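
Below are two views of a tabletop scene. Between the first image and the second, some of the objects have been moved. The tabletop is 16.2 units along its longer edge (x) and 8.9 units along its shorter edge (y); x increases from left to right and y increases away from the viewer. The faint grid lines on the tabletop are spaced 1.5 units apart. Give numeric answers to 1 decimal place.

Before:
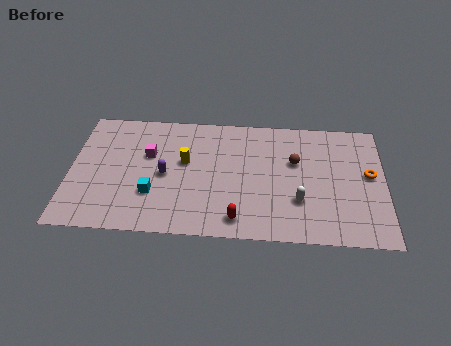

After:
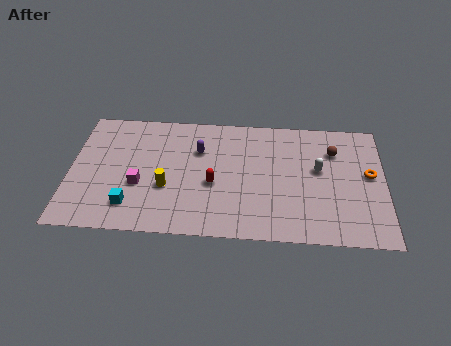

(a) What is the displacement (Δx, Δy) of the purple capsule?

(1.7, 1.9)

The purple capsule started near (4.9, 4.2) and ended near (6.6, 6.1).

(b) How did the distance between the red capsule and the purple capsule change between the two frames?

-2.3

They were about 4.8 units apart before and 2.5 after — 2.3 units closer together.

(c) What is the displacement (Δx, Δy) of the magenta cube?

(-0.4, -2.2)

The magenta cube started near (4.0, 5.6) and ended near (3.6, 3.4).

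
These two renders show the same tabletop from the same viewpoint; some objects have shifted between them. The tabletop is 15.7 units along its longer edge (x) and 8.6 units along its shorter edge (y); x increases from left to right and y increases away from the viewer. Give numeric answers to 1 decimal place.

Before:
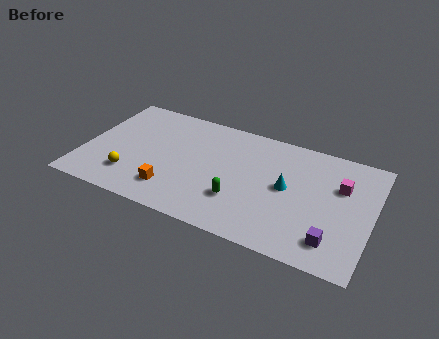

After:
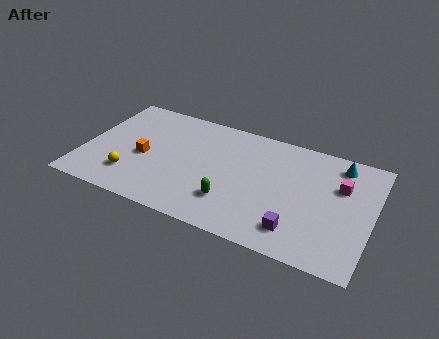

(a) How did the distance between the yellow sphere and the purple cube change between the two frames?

-1.9

The distance was about 11.0 in the first image and 9.1 in the second, so they moved 1.9 units closer together.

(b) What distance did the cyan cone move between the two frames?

3.8

From (11.1, 4.5) to (13.7, 7.3), the cyan cone covered √(2.6² + 2.8²) ≈ 3.8 units.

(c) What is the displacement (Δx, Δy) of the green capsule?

(-0.4, -0.3)

From the two frames, the green capsule sits at roughly (8.7, 2.6) before and (8.3, 2.3) after.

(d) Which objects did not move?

the yellow sphere and the magenta cube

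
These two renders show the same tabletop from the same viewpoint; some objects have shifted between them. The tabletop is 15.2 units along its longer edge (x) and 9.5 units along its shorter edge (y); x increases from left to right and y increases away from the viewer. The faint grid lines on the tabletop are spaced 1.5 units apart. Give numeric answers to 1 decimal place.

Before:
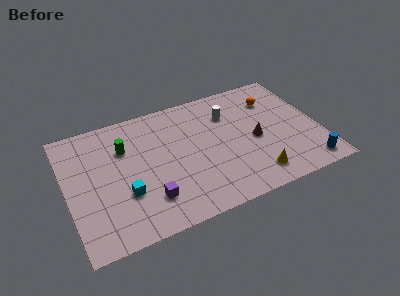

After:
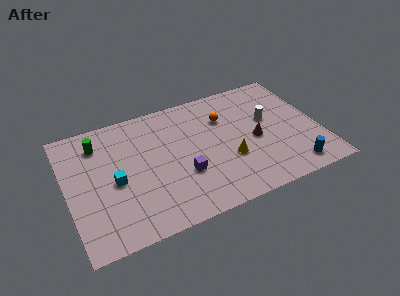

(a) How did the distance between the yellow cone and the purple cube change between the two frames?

-3.5

Before: roughly 6.3 units apart; after: 2.8. That's 3.5 units closer together.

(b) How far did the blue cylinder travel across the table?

0.9

The blue cylinder was near (14.1, 1.2) before and (13.2, 1.3) after, so it travelled √(0.9² + 0.1²) ≈ 0.9 units.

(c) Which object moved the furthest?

the orange sphere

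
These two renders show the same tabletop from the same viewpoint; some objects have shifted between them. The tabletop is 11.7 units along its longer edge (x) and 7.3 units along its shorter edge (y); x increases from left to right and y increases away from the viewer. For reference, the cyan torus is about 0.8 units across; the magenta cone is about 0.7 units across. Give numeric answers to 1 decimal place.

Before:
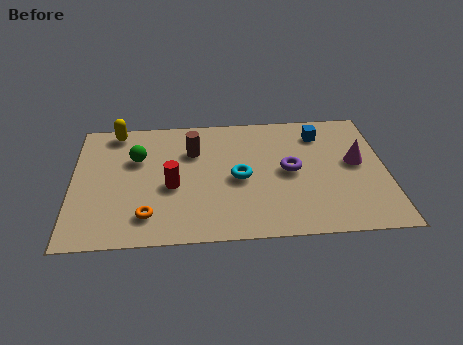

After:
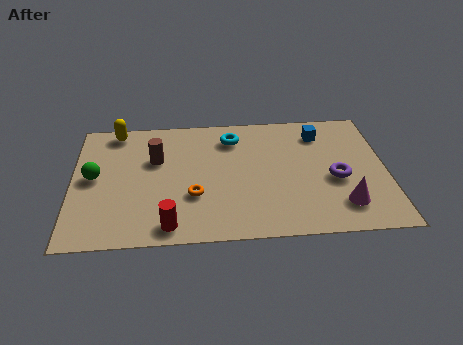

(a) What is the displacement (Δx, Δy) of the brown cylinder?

(-1.4, -0.4)

The brown cylinder started near (4.5, 5.1) and ended near (3.1, 4.7).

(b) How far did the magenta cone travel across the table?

2.5

From (10.6, 4.0) to (10.0, 1.6), the magenta cone covered √(0.6² + 2.4²) ≈ 2.5 units.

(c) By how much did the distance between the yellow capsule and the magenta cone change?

+0.4

Before: roughly 9.3 units apart; after: 9.7. That's 0.4 units further apart.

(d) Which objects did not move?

the blue cube and the yellow capsule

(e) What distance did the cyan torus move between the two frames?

2.4

The cyan torus moved from about (6.2, 3.4) to (6.0, 5.8), a distance of √(0.2² + 2.4²) ≈ 2.4.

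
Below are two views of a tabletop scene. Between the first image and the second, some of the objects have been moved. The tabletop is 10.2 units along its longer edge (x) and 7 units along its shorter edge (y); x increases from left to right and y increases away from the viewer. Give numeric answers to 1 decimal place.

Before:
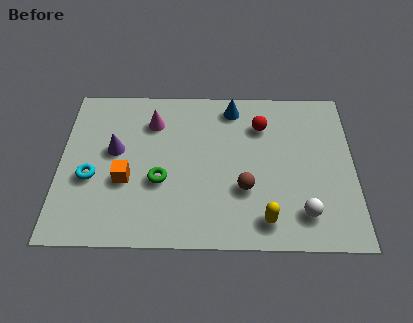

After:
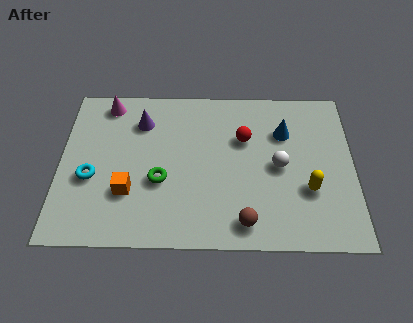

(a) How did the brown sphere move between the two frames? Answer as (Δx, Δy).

(0.0, -1.4)

The brown sphere started near (6.4, 2.4) and ended near (6.4, 1.0).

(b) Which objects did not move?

the green torus and the cyan torus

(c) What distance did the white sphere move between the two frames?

2.2

From (8.4, 1.4) to (7.6, 3.4), the white sphere covered √(0.8² + 2.0²) ≈ 2.2 units.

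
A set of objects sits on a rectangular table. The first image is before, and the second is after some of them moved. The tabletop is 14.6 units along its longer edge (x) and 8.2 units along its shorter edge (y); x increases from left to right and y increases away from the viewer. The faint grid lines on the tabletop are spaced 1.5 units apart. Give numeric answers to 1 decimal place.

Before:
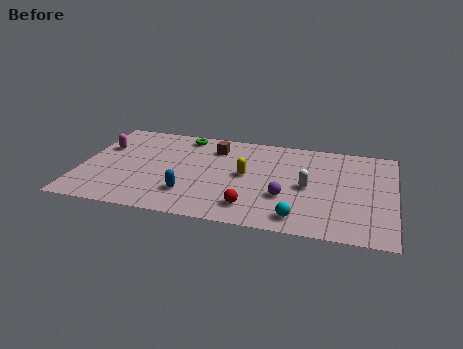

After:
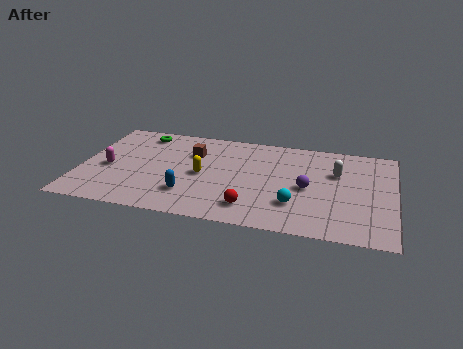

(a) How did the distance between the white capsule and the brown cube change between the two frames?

+1.7

Before: roughly 5.1 units apart; after: 6.8. That's 1.7 units further apart.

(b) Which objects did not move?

the blue capsule and the red sphere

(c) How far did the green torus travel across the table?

2.0

From (4.6, 7.2) to (2.6, 7.0), the green torus covered √(2.0² + 0.2²) ≈ 2.0 units.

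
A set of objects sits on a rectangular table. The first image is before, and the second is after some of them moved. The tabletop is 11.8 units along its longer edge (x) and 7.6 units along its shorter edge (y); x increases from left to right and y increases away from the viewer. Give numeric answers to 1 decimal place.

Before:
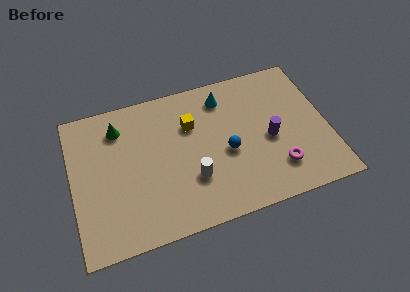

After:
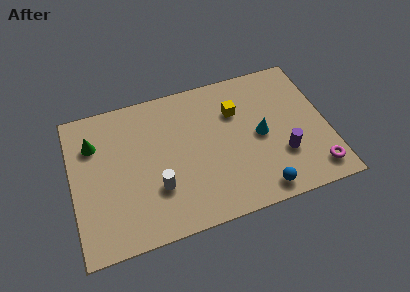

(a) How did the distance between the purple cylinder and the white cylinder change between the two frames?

+2.0

The distance was about 3.8 in the first image and 5.8 in the second, so they moved 2.0 units further apart.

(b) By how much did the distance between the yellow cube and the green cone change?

+3.2

The distance was about 3.4 in the first image and 6.6 in the second, so they moved 3.2 units further apart.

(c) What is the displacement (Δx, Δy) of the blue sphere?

(1.3, -2.4)

From the two frames, the blue sphere sits at roughly (7.1, 3.3) before and (8.4, 0.9) after.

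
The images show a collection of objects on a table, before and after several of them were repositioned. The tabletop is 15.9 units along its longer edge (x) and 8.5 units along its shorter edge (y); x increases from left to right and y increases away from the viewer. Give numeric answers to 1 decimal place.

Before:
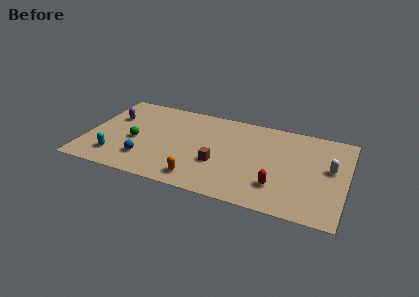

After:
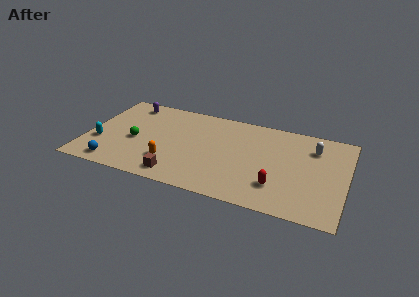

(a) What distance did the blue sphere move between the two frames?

2.1

From (3.8, 2.1) to (2.0, 1.1), the blue sphere covered √(1.8² + 1.0²) ≈ 2.1 units.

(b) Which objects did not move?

the green sphere and the red capsule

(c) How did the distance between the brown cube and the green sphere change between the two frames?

-1.4

The distance was about 5.2 in the first image and 3.8 in the second, so they moved 1.4 units closer together.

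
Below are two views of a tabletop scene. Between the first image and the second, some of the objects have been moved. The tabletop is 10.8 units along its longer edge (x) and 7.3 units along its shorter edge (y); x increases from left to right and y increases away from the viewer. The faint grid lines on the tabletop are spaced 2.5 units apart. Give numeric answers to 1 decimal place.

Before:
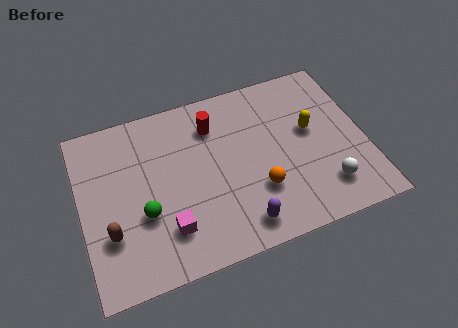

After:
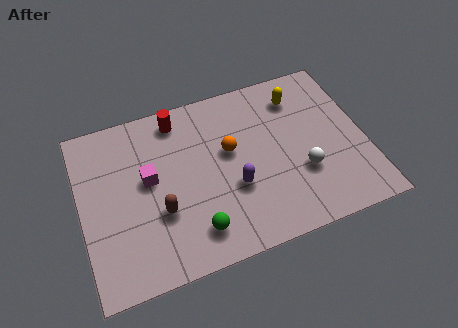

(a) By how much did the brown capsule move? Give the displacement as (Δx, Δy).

(1.9, 0.3)

The brown capsule was at about (1.0, 2.3) and moved to about (2.9, 2.6).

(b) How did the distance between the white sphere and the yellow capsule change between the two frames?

+0.7

The distance was about 2.6 in the first image and 3.3 in the second, so they moved 0.7 units further apart.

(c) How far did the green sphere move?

2.2

The green sphere moved from about (2.3, 2.7) to (4.1, 1.4), a distance of √(1.8² + 1.3²) ≈ 2.2.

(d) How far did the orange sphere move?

2.2

The orange sphere moved from about (6.6, 2.3) to (5.7, 4.3), a distance of √(0.9² + 2.0²) ≈ 2.2.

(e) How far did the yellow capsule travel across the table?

1.6

The yellow capsule was near (8.8, 4.2) before and (8.5, 5.8) after, so it travelled √(0.3² + 1.6²) ≈ 1.6 units.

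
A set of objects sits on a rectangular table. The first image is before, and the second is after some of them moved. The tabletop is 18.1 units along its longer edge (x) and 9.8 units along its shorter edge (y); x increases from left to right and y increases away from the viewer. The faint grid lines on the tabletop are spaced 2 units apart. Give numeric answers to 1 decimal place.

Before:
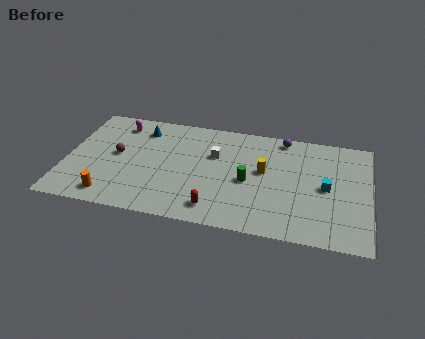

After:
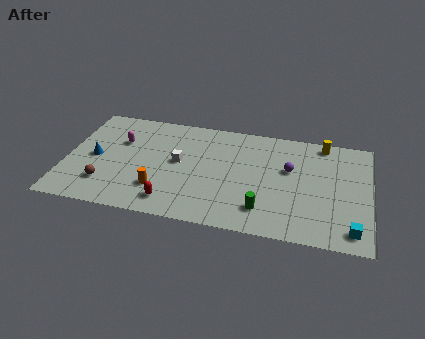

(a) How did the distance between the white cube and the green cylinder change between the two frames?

+3.2

Before: roughly 2.9 units apart; after: 6.1. That's 3.2 units further apart.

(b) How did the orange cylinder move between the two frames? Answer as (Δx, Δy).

(2.8, 1.2)

The orange cylinder started near (2.9, 1.4) and ended near (5.7, 2.6).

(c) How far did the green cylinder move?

2.5

The green cylinder moved from about (10.9, 4.4) to (11.9, 2.1), a distance of √(1.0² + 2.3²) ≈ 2.5.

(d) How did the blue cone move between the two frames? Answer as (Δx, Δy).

(-2.6, -3.2)

The blue cone was at about (4.3, 7.9) and moved to about (1.7, 4.7).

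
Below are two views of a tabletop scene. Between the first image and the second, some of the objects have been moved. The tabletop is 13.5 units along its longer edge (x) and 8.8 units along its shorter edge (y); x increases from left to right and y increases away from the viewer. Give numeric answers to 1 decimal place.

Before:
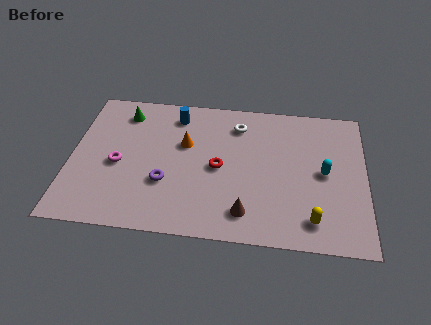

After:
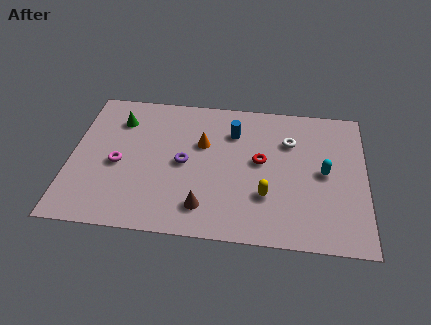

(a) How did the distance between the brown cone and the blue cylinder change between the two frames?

-1.7

The distance was about 6.6 in the first image and 4.9 in the second, so they moved 1.7 units closer together.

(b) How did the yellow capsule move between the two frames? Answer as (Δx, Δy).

(-2.1, 1.2)

The yellow capsule was at about (11.1, 1.5) and moved to about (9.0, 2.7).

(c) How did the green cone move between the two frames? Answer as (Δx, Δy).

(-0.2, -0.5)

The green cone was at about (2.3, 7.2) and moved to about (2.1, 6.7).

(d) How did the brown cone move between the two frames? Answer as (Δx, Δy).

(-1.9, 0.1)

The brown cone started near (8.1, 1.6) and ended near (6.2, 1.7).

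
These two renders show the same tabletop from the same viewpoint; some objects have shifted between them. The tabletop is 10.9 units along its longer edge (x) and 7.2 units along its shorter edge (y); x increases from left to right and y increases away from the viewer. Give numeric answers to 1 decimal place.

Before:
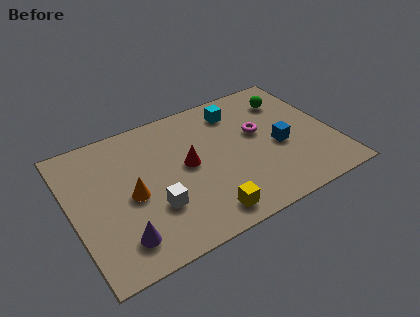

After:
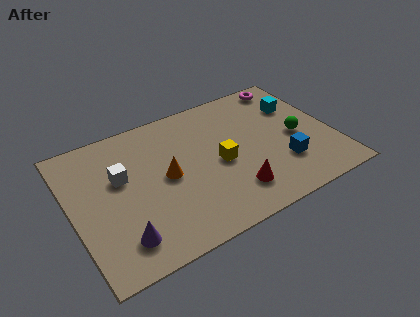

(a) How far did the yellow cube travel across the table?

2.5

From (5.1, 1.0) to (6.1, 3.3), the yellow cube covered √(1.0² + 2.3²) ≈ 2.5 units.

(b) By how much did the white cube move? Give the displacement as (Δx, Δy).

(-1.1, 2.1)

The white cube was at about (3.2, 2.3) and moved to about (2.1, 4.4).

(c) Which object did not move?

the purple cone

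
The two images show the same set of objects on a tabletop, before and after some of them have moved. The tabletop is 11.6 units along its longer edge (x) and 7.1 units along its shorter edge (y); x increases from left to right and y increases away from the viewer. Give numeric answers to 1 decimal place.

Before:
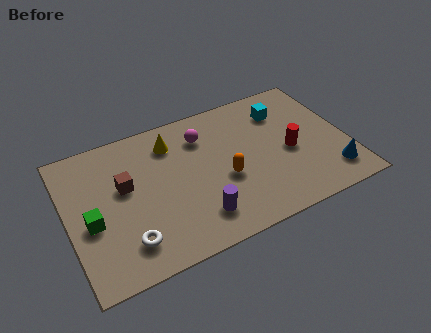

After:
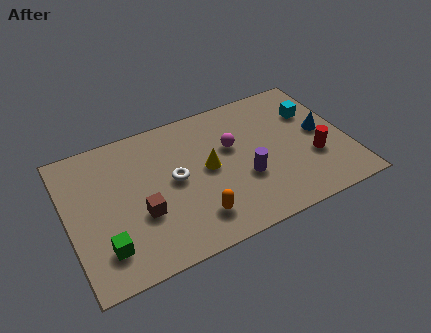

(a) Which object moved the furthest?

the white torus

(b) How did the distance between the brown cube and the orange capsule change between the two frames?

-1.8

The distance was about 4.2 in the first image and 2.4 in the second, so they moved 1.8 units closer together.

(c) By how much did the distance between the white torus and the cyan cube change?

-1.9

They were about 8.0 units apart before and 6.1 after — 1.9 units closer together.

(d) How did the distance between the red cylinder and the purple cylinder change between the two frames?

-1.5

The distance was about 4.4 in the first image and 2.9 in the second, so they moved 1.5 units closer together.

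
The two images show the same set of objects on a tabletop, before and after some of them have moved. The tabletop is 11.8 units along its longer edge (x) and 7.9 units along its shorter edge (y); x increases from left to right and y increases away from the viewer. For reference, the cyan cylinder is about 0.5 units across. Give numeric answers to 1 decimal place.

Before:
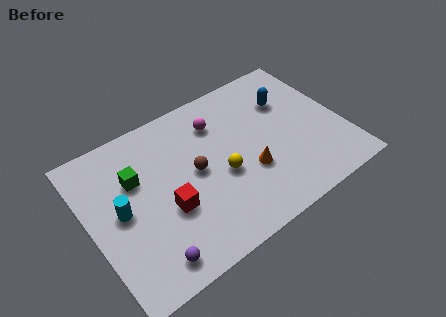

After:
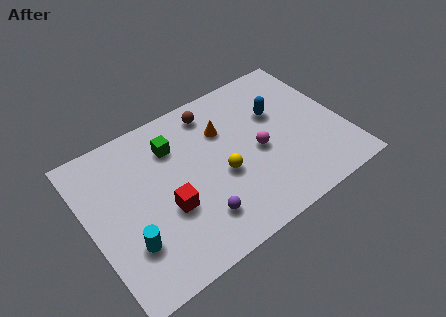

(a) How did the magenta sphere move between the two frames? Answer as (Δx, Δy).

(1.5, -2.4)

The magenta sphere was at about (6.3, 6.0) and moved to about (7.8, 3.6).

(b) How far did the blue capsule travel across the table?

0.7

From (9.6, 5.5) to (9.0, 5.1), the blue capsule covered √(0.6² + 0.4²) ≈ 0.7 units.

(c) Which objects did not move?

the red cube and the yellow sphere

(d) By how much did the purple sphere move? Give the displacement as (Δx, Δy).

(2.4, 0.7)

The purple sphere started near (2.2, 1.1) and ended near (4.6, 1.8).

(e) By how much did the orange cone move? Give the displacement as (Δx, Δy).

(-0.7, 2.7)

The orange cone was at about (7.2, 2.8) and moved to about (6.5, 5.5).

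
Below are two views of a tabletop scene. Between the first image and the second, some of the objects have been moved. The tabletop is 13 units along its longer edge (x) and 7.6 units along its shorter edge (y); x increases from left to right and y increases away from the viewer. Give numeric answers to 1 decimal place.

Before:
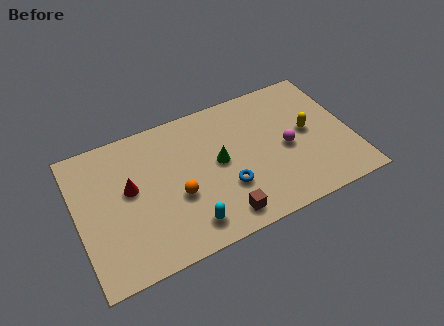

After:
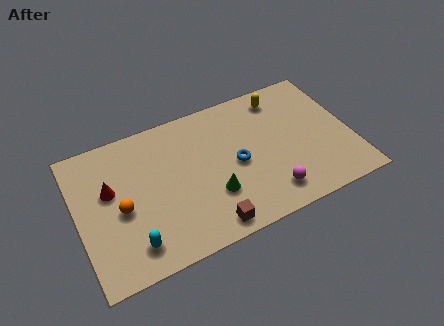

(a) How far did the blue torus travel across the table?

1.3

From (6.9, 2.5) to (7.5, 3.6), the blue torus covered √(0.6² + 1.1²) ≈ 1.3 units.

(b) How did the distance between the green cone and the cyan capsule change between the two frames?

+0.8

Before: roughly 3.2 units apart; after: 4.0. That's 0.8 units further apart.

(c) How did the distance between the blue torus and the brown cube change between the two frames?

+1.7

The distance was about 1.5 in the first image and 3.2 in the second, so they moved 1.7 units further apart.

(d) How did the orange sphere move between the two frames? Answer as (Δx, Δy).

(-2.6, 0.4)

From the two frames, the orange sphere sits at roughly (4.6, 3.0) before and (2.0, 3.4) after.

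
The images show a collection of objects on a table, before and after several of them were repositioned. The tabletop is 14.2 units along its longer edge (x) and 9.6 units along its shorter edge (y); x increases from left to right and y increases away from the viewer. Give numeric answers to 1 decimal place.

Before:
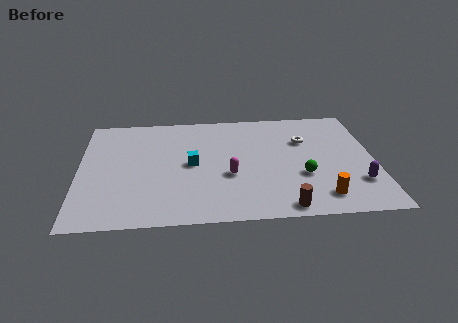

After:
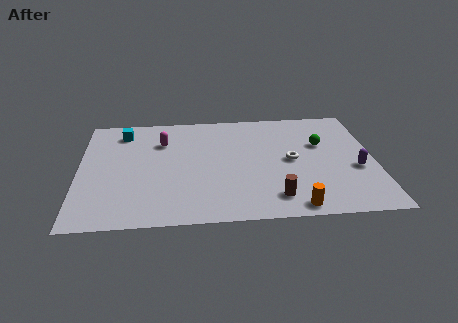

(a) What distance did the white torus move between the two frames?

1.8

From (10.9, 6.5) to (10.2, 4.8), the white torus covered √(0.7² + 1.7²) ≈ 1.8 units.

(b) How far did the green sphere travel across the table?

2.9

From (10.7, 3.4) to (11.7, 6.1), the green sphere covered √(1.0² + 2.7²) ≈ 2.9 units.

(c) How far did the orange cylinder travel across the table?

1.5

The orange cylinder was near (11.5, 1.6) before and (10.2, 0.9) after, so it travelled √(1.3² + 0.7²) ≈ 1.5 units.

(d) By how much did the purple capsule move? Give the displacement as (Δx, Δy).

(0.0, 1.2)

From the two frames, the purple capsule sits at roughly (13.3, 2.6) before and (13.3, 3.8) after.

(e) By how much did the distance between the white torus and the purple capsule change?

-1.3

Before: roughly 4.6 units apart; after: 3.3. That's 1.3 units closer together.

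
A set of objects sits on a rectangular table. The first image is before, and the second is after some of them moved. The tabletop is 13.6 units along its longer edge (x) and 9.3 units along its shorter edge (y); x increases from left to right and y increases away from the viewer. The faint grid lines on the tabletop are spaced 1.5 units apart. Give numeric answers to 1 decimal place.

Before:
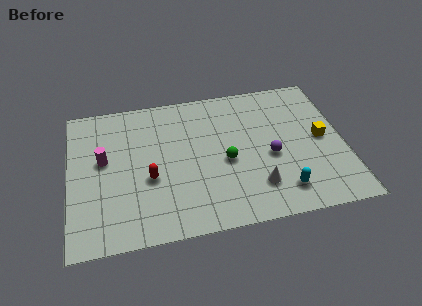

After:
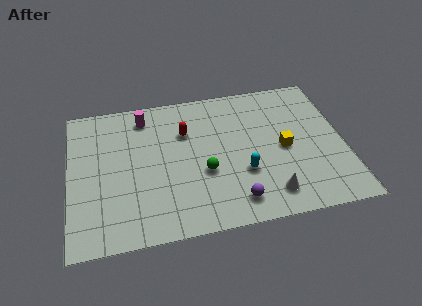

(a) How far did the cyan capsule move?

2.3

The cyan capsule moved from about (10.3, 1.7) to (8.5, 3.2), a distance of √(1.8² + 1.5²) ≈ 2.3.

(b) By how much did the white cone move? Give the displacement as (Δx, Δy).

(0.6, -0.6)

The white cone was at about (9.1, 2.2) and moved to about (9.7, 1.6).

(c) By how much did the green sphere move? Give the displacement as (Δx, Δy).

(-1.1, -0.5)

From the two frames, the green sphere sits at roughly (7.7, 4.1) before and (6.6, 3.6) after.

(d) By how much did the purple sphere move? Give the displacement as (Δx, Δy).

(-1.9, -2.5)

The purple sphere started near (9.9, 4.0) and ended near (8.0, 1.5).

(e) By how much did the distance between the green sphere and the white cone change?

+1.3

Before: roughly 2.4 units apart; after: 3.7. That's 1.3 units further apart.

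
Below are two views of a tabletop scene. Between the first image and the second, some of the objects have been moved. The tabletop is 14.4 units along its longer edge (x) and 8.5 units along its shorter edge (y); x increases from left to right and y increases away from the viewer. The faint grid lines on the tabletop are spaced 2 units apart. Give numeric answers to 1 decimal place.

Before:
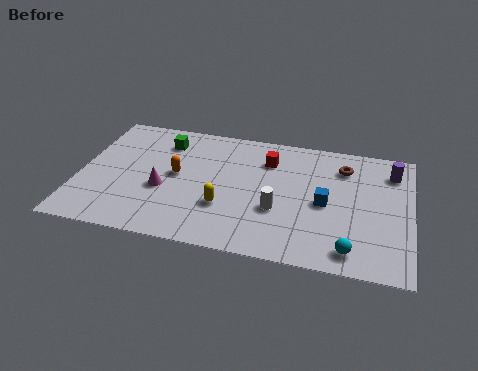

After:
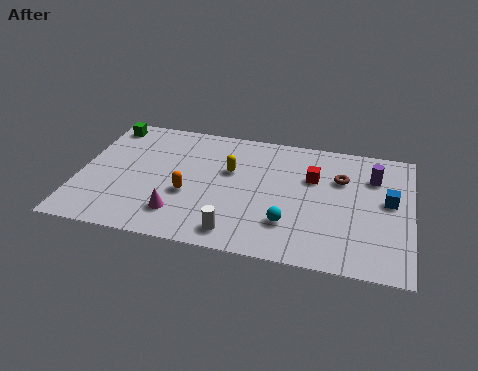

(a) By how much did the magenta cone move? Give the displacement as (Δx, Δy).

(0.8, -1.5)

The magenta cone was at about (3.7, 3.4) and moved to about (4.5, 1.9).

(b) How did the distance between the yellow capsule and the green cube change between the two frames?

+1.1

The distance was about 4.9 in the first image and 6.0 in the second, so they moved 1.1 units further apart.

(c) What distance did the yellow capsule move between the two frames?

2.5

The yellow capsule was near (6.4, 2.8) before and (6.5, 5.3) after, so it travelled √(0.1² + 2.5²) ≈ 2.5 units.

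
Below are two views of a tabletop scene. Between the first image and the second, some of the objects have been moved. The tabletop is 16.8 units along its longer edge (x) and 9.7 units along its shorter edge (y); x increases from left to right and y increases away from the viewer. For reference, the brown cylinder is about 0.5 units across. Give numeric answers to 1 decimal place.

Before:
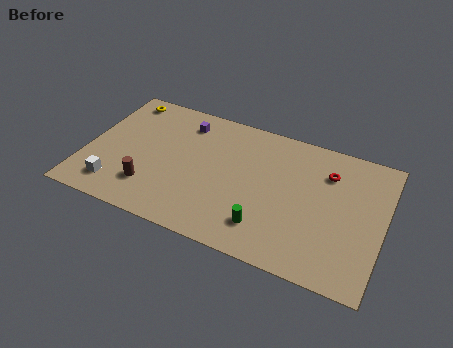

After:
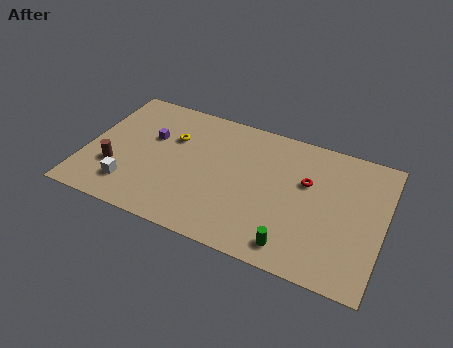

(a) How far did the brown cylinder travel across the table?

2.2

From (3.9, 2.4) to (1.8, 3.1), the brown cylinder covered √(2.1² + 0.7²) ≈ 2.2 units.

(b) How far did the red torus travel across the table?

1.6

The red torus moved from about (13.5, 7.2) to (12.4, 6.1), a distance of √(1.1² + 1.1²) ≈ 1.6.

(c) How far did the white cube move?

0.9

The white cube moved from about (2.0, 1.8) to (2.8, 2.1), a distance of √(0.8² + 0.3²) ≈ 0.9.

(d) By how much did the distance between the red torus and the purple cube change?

+0.6

The distance was about 8.3 in the first image and 8.9 in the second, so they moved 0.6 units further apart.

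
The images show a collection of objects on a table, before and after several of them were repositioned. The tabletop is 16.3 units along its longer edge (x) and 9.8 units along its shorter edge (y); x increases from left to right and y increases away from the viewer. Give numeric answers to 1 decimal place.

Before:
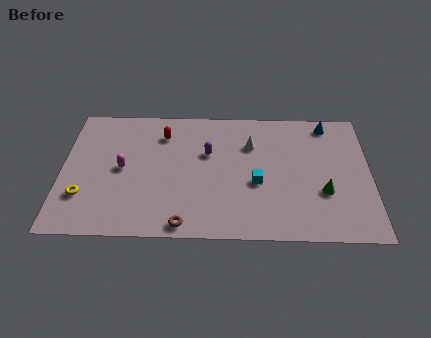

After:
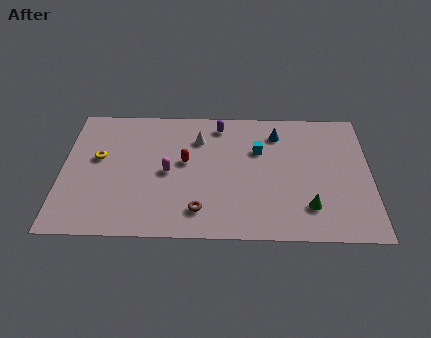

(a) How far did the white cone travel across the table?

2.8

From (10.0, 6.9) to (7.2, 7.3), the white cone covered √(2.8² + 0.4²) ≈ 2.8 units.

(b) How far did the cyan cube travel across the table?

2.5

From (10.3, 4.0) to (10.4, 6.5), the cyan cube covered √(0.1² + 2.5²) ≈ 2.5 units.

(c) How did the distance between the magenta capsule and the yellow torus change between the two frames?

+0.9

Before: roughly 2.9 units apart; after: 3.8. That's 0.9 units further apart.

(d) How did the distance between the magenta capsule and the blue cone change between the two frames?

-4.9

The distance was about 11.5 in the first image and 6.6 in the second, so they moved 4.9 units closer together.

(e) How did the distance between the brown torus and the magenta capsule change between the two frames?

-1.9

The distance was about 5.2 in the first image and 3.3 in the second, so they moved 1.9 units closer together.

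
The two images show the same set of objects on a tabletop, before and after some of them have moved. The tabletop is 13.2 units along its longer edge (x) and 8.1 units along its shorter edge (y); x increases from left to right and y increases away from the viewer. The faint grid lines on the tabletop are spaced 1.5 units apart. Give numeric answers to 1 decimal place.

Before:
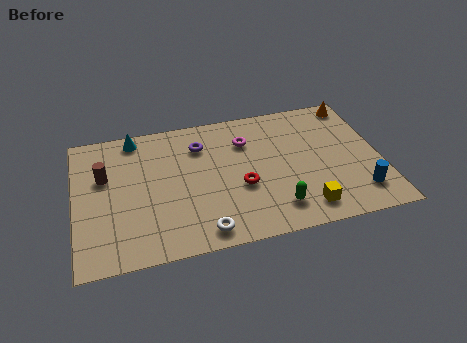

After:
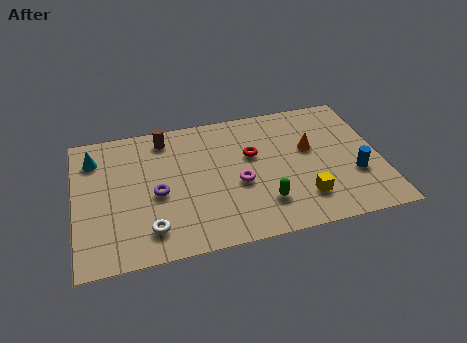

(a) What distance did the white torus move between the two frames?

2.3

From (5.3, 1.0) to (3.1, 1.6), the white torus covered √(2.2² + 0.6²) ≈ 2.3 units.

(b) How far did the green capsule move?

0.6

From (8.5, 1.6) to (8.0, 2.0), the green capsule covered √(0.5² + 0.4²) ≈ 0.6 units.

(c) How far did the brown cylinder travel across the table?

3.2

From (1.3, 5.1) to (4.0, 6.9), the brown cylinder covered √(2.7² + 1.8²) ≈ 3.2 units.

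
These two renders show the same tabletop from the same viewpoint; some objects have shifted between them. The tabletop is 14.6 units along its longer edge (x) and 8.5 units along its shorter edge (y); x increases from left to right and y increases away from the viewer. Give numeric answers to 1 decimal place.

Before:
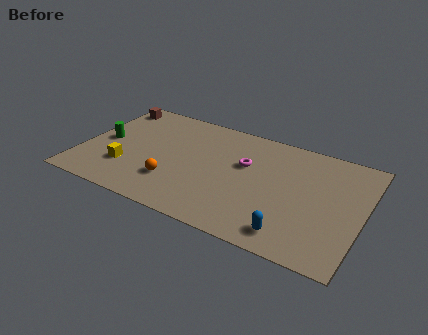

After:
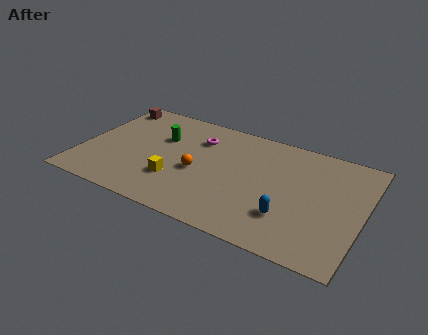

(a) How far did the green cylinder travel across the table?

3.1

The green cylinder was near (1.1, 4.2) before and (3.9, 5.6) after, so it travelled √(2.8² + 1.4²) ≈ 3.1 units.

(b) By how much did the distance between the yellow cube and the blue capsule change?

-3.0

Before: roughly 8.9 units apart; after: 5.9. That's 3.0 units closer together.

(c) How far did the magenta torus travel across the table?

2.8

The magenta torus was near (8.4, 5.3) before and (5.8, 6.3) after, so it travelled √(2.6² + 1.0²) ≈ 2.8 units.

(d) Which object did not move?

the brown cube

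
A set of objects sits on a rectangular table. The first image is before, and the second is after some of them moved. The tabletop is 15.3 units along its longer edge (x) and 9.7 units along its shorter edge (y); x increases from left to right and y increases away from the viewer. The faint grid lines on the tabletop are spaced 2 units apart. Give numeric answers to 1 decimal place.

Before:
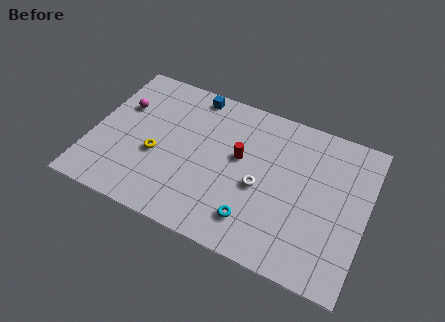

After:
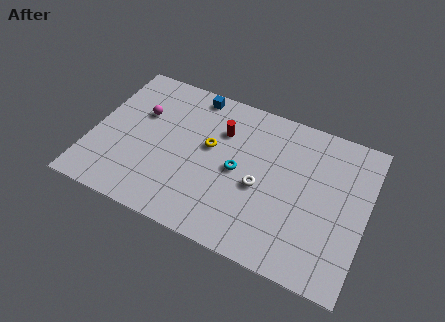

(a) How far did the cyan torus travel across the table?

3.0

The cyan torus was near (9.4, 2.0) before and (8.2, 4.7) after, so it travelled √(1.2² + 2.7²) ≈ 3.0 units.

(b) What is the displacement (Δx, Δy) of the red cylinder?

(-1.2, 1.3)

From the two frames, the red cylinder sits at roughly (8.2, 5.6) before and (7.0, 6.9) after.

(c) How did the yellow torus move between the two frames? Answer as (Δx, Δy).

(2.8, 1.7)

The yellow torus was at about (3.7, 3.9) and moved to about (6.5, 5.6).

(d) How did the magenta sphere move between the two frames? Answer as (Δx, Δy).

(1.1, -0.1)

The magenta sphere started near (1.4, 6.4) and ended near (2.5, 6.3).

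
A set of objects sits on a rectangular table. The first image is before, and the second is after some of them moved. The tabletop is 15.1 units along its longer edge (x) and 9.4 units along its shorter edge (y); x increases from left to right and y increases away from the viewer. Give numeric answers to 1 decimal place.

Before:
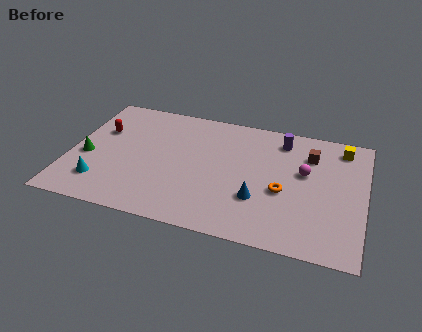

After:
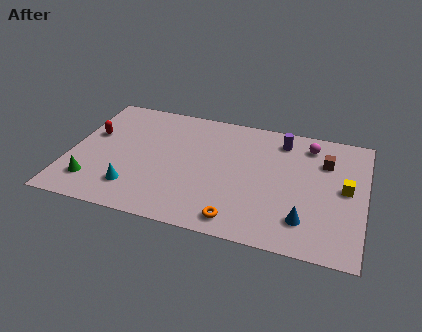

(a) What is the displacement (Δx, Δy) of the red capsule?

(-0.4, -0.4)

The red capsule started near (1.4, 6.1) and ended near (1.0, 5.7).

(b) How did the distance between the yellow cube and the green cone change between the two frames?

-0.5

Before: roughly 13.5 units apart; after: 13.0. That's 0.5 units closer together.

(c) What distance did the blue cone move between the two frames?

2.6

The blue cone moved from about (9.8, 3.0) to (12.2, 2.1), a distance of √(2.4² + 0.9²) ≈ 2.6.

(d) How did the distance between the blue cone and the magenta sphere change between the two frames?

+2.3

They were about 3.4 units apart before and 5.7 after — 2.3 units further apart.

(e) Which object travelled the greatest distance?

the orange torus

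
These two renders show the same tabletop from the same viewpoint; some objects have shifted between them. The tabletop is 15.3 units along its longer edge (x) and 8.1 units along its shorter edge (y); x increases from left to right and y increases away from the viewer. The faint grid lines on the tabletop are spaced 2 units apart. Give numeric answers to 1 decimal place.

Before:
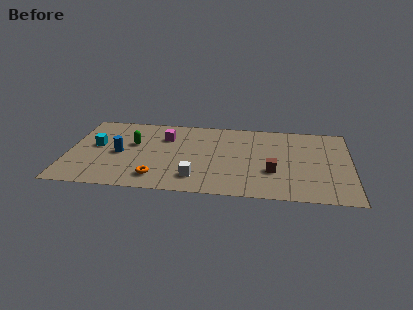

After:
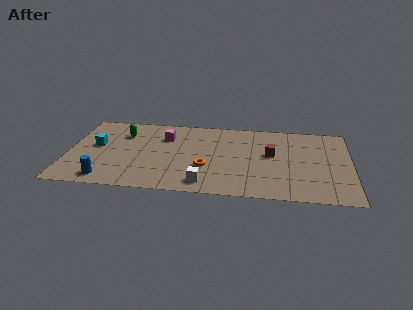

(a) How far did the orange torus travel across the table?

2.9

The orange torus was near (4.9, 1.5) before and (7.5, 2.8) after, so it travelled √(2.6² + 1.3²) ≈ 2.9 units.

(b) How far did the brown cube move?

1.8

The brown cube was near (11.1, 2.8) before and (11.0, 4.6) after, so it travelled √(0.1² + 1.8²) ≈ 1.8 units.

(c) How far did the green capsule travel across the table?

1.2

The green capsule moved from about (3.5, 4.9) to (2.9, 5.9), a distance of √(0.6² + 1.0²) ≈ 1.2.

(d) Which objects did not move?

the cyan cube and the magenta cube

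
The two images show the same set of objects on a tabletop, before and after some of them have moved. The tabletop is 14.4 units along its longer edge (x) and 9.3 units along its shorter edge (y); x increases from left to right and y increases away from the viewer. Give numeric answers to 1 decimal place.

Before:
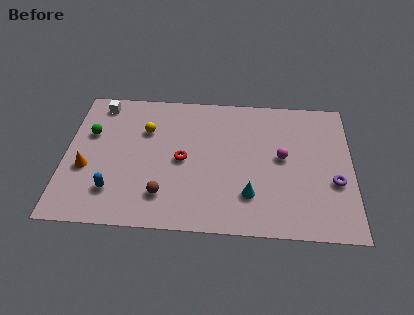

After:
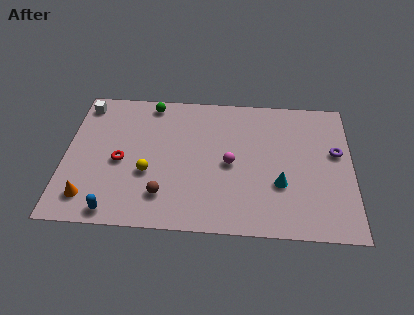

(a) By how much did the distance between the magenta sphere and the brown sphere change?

-2.6

Before: roughly 6.6 units apart; after: 4.0. That's 2.6 units closer together.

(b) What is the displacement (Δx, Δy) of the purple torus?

(0.1, 2.0)

The purple torus was at about (13.5, 3.5) and moved to about (13.6, 5.5).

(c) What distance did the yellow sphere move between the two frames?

2.9

The yellow sphere moved from about (4.0, 6.4) to (4.2, 3.5), a distance of √(0.2² + 2.9²) ≈ 2.9.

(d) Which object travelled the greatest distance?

the green sphere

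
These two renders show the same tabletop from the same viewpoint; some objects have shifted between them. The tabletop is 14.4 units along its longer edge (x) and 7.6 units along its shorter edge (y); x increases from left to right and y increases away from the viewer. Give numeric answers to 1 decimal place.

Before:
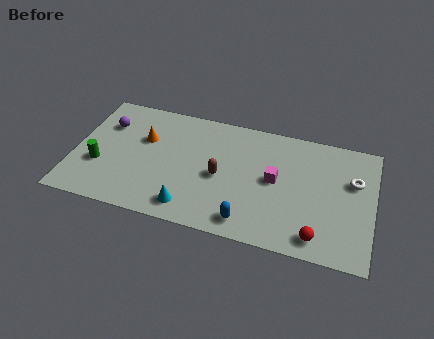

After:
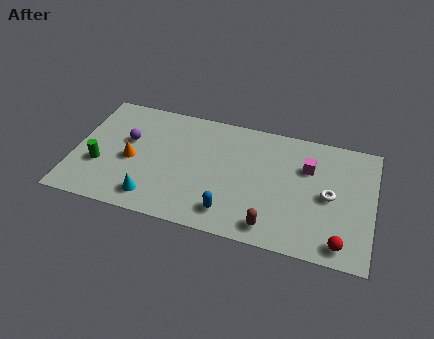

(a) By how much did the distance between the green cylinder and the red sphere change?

+1.1

The distance was about 10.7 in the first image and 11.8 in the second, so they moved 1.1 units further apart.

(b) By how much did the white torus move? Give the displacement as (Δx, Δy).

(-1.1, -1.2)

The white torus started near (13.4, 4.9) and ended near (12.3, 3.7).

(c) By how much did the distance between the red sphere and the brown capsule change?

-2.1

They were about 5.4 units apart before and 3.3 after — 2.1 units closer together.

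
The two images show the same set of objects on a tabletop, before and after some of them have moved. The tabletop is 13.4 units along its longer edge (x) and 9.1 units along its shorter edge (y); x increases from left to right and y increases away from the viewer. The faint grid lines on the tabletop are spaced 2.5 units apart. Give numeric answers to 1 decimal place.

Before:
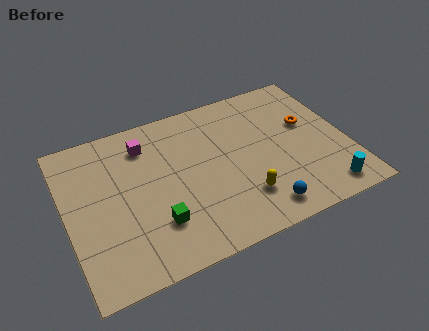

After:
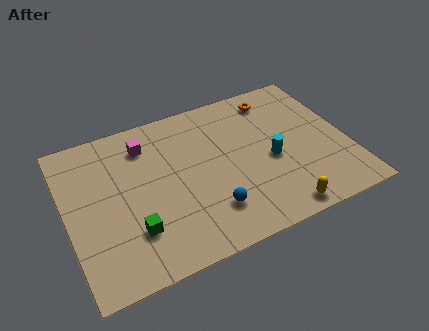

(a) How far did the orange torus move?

2.6

The orange torus moved from about (11.7, 5.5) to (10.4, 7.7), a distance of √(1.3² + 2.2²) ≈ 2.6.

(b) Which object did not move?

the magenta cube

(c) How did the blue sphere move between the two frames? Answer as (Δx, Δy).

(-2.3, 0.9)

From the two frames, the blue sphere sits at roughly (8.8, 1.3) before and (6.5, 2.2) after.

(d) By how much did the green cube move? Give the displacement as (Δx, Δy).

(-1.1, 0.0)

The green cube was at about (4.0, 2.5) and moved to about (2.9, 2.5).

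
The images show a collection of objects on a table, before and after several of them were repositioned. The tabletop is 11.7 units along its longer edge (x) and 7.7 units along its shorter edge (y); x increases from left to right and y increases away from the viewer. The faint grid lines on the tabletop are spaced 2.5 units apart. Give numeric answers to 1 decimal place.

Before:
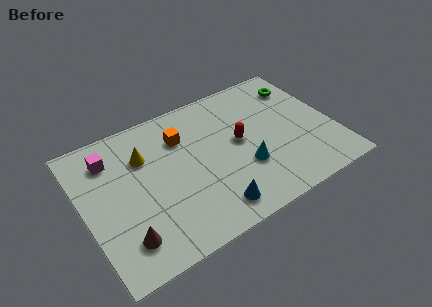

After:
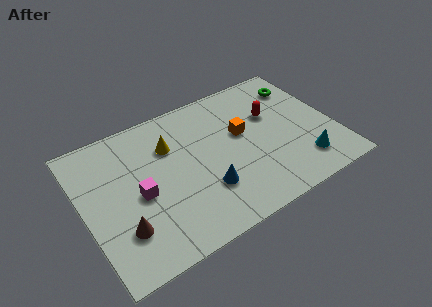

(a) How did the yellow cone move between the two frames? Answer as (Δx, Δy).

(1.2, 0.0)

From the two frames, the yellow cone sits at roughly (3.0, 5.4) before and (4.2, 5.4) after.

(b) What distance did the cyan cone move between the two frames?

2.8

The cyan cone moved from about (7.3, 2.6) to (9.9, 1.6), a distance of √(2.6² + 1.0²) ≈ 2.8.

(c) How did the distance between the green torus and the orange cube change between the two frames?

-2.4

They were about 5.8 units apart before and 3.4 after — 2.4 units closer together.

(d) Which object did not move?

the green torus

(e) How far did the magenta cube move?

2.7

The magenta cube was near (1.5, 6.0) before and (2.5, 3.5) after, so it travelled √(1.0² + 2.5²) ≈ 2.7 units.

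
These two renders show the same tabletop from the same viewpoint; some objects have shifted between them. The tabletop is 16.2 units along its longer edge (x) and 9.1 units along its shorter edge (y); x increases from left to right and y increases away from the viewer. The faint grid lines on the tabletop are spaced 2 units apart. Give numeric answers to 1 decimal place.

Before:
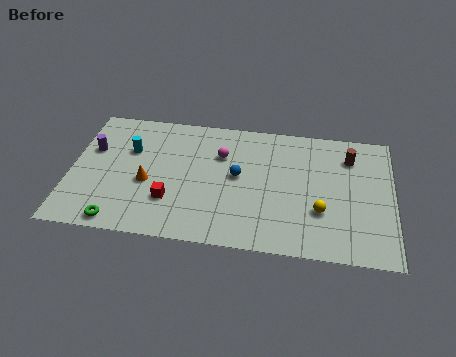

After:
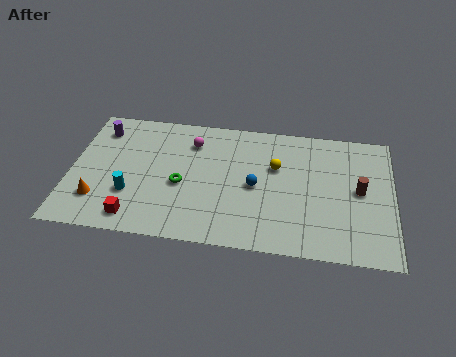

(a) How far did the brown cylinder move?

2.4

From (14.0, 7.0) to (14.5, 4.7), the brown cylinder covered √(0.5² + 2.3²) ≈ 2.4 units.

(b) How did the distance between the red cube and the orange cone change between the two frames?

+0.5

They were about 1.6 units apart before and 2.1 after — 0.5 units further apart.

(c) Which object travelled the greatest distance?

the green torus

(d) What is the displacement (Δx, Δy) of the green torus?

(3.0, 3.0)

The green torus was at about (2.6, 0.9) and moved to about (5.6, 3.9).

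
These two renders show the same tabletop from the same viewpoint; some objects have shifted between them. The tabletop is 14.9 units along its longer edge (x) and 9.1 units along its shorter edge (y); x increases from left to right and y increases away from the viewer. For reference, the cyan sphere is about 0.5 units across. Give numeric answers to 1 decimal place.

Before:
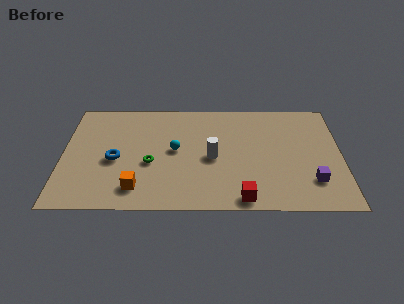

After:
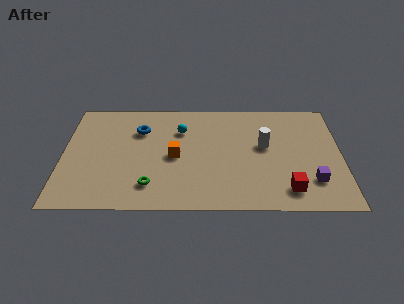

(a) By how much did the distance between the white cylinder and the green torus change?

+3.6

The distance was about 3.3 in the first image and 6.9 in the second, so they moved 3.6 units further apart.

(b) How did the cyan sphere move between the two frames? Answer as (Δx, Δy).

(0.3, 1.7)

The cyan sphere was at about (6.0, 4.8) and moved to about (6.3, 6.5).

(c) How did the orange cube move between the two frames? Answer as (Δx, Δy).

(2.0, 2.6)

The orange cube started near (4.0, 1.7) and ended near (6.0, 4.3).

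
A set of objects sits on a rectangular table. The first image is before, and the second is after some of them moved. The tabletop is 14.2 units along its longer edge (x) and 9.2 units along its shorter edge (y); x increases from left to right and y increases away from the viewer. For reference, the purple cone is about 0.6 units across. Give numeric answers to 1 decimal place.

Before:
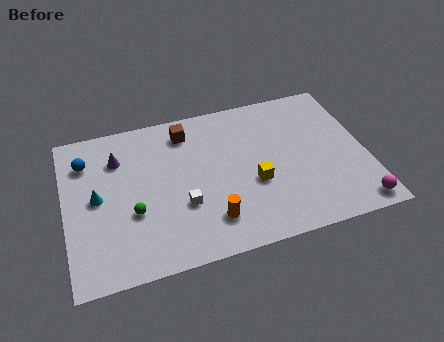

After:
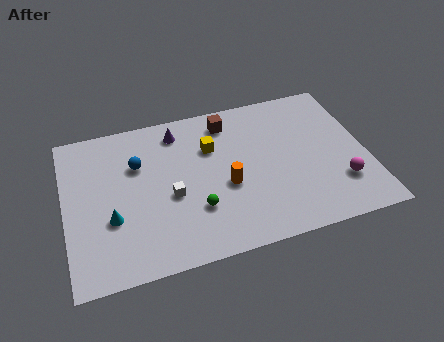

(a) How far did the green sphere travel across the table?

3.0

The green sphere moved from about (3.1, 3.4) to (6.0, 2.8), a distance of √(2.9² + 0.6²) ≈ 3.0.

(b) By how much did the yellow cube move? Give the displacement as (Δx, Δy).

(-1.8, 2.7)

The yellow cube was at about (8.8, 3.6) and moved to about (7.0, 6.3).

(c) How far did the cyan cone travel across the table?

1.5

The cyan cone moved from about (1.5, 4.7) to (2.1, 3.3), a distance of √(0.6² + 1.4²) ≈ 1.5.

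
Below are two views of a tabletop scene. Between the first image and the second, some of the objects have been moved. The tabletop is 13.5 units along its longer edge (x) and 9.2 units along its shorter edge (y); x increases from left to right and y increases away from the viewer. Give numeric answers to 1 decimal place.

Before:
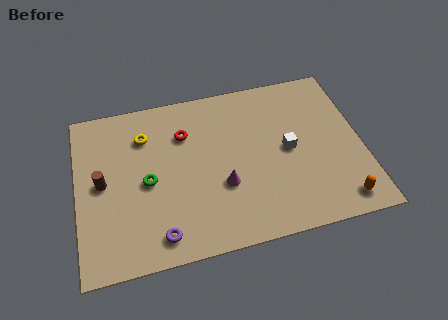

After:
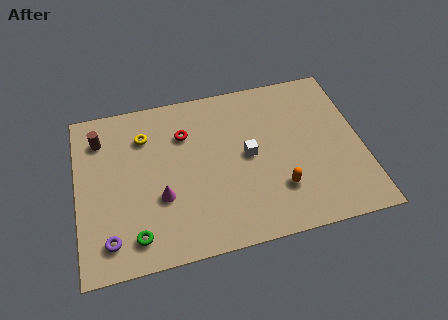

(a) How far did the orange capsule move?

3.1

The orange capsule moved from about (12.2, 1.2) to (9.4, 2.5), a distance of √(2.8² + 1.3²) ≈ 3.1.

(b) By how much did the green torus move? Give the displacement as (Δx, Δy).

(-0.7, -2.8)

The green torus was at about (3.3, 4.3) and moved to about (2.6, 1.5).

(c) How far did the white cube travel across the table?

1.9

The white cube moved from about (10.0, 4.6) to (8.1, 4.7), a distance of √(1.9² + 0.1²) ≈ 1.9.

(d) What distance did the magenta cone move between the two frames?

2.9

The magenta cone was near (6.8, 3.3) before and (3.9, 3.3) after, so it travelled √(2.9² + 0.0²) ≈ 2.9 units.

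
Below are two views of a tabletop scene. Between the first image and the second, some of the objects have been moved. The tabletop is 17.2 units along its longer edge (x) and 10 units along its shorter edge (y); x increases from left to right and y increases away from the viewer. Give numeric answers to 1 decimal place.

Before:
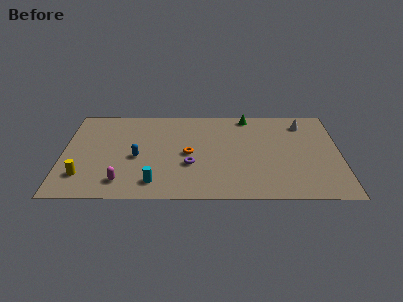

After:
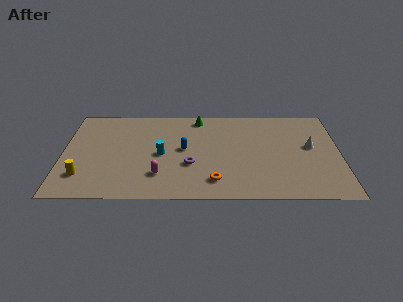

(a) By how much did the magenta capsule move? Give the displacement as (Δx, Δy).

(2.3, 0.7)

The magenta capsule started near (3.7, 1.8) and ended near (6.0, 2.5).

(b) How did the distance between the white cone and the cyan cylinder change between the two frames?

-2.0

Before: roughly 11.3 units apart; after: 9.3. That's 2.0 units closer together.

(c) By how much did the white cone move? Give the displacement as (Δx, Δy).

(0.4, -2.6)

The white cone was at about (15.0, 8.2) and moved to about (15.4, 5.6).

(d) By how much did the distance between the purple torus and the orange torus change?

+1.1

The distance was about 1.2 in the first image and 2.3 in the second, so they moved 1.1 units further apart.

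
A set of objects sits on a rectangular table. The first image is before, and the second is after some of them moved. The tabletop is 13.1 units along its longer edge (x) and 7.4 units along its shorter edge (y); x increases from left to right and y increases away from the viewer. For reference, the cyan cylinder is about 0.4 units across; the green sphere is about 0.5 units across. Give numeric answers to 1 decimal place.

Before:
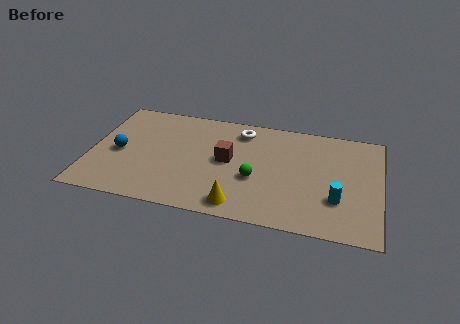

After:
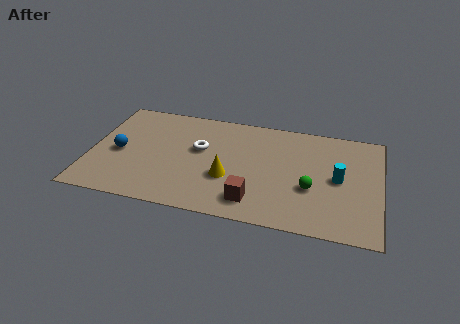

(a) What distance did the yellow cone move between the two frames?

1.8

The yellow cone moved from about (6.9, 1.0) to (6.3, 2.7), a distance of √(0.6² + 1.7²) ≈ 1.8.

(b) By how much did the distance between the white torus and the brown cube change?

+1.7

They were about 2.3 units apart before and 4.0 after — 1.7 units further apart.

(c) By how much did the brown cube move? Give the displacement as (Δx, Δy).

(1.3, -2.5)

The brown cube started near (6.2, 3.9) and ended near (7.5, 1.4).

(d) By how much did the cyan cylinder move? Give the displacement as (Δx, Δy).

(0.0, 1.4)

The cyan cylinder was at about (11.2, 2.3) and moved to about (11.2, 3.7).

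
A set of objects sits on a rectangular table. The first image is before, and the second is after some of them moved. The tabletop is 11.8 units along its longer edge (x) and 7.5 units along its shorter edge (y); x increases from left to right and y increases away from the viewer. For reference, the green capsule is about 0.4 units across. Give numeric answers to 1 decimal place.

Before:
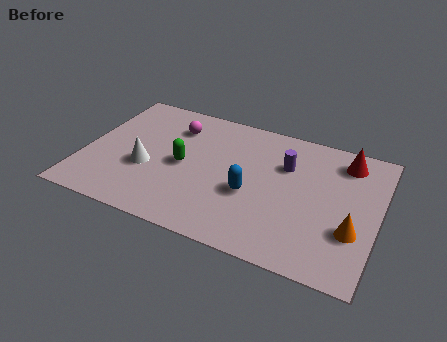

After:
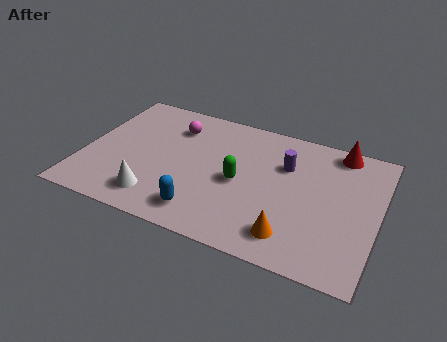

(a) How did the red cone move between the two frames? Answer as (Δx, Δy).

(-0.3, 0.5)

The red cone was at about (10.3, 6.2) and moved to about (10.0, 6.7).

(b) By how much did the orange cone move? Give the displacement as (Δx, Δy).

(-2.3, -1.1)

From the two frames, the orange cone sits at roughly (10.9, 2.5) before and (8.6, 1.4) after.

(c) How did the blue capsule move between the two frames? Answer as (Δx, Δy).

(-1.7, -1.7)

The blue capsule was at about (6.8, 3.0) and moved to about (5.1, 1.3).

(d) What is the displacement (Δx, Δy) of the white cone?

(0.6, -1.5)

The white cone was at about (2.6, 2.9) and moved to about (3.2, 1.4).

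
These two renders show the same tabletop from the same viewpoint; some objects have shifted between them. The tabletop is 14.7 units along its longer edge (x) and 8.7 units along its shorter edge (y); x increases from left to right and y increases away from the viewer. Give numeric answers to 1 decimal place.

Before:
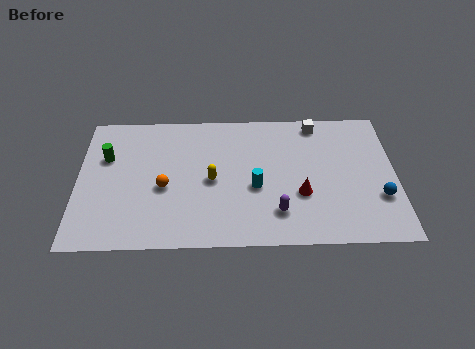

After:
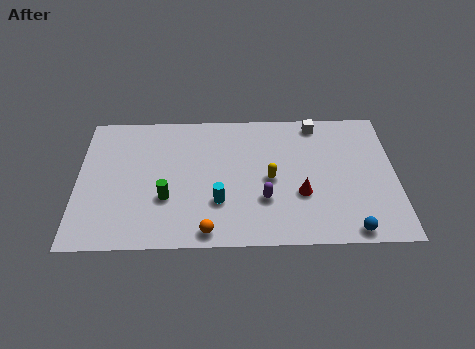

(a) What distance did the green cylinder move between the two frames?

3.9

From (1.3, 5.7) to (4.1, 3.0), the green cylinder covered √(2.8² + 2.7²) ≈ 3.9 units.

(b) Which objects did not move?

the white cube and the red cone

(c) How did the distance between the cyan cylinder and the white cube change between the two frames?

+1.8

Before: roughly 5.0 units apart; after: 6.8. That's 1.8 units further apart.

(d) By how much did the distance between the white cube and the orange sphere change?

+0.4

They were about 8.1 units apart before and 8.5 after — 0.4 units further apart.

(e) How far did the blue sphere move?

2.4

From (13.9, 2.8) to (12.5, 0.8), the blue sphere covered √(1.4² + 2.0²) ≈ 2.4 units.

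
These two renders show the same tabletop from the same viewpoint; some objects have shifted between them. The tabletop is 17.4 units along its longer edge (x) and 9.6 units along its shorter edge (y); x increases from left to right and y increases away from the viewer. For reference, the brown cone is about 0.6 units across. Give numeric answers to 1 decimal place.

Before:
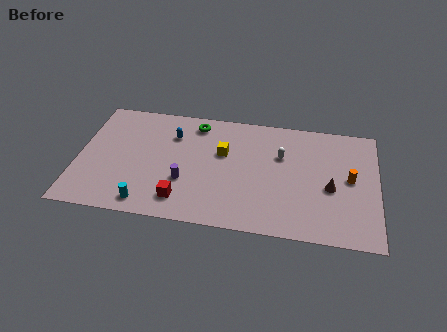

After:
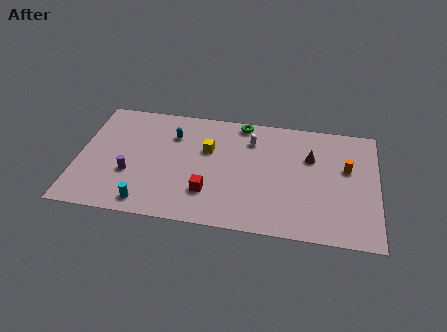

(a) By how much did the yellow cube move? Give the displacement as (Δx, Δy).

(-0.9, 0.1)

From the two frames, the yellow cube sits at roughly (8.4, 6.0) before and (7.5, 6.1) after.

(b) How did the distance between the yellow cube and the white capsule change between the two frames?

-0.6

The distance was about 3.4 in the first image and 2.8 in the second, so they moved 0.6 units closer together.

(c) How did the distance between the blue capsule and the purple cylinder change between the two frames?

+0.5

Before: roughly 3.8 units apart; after: 4.3. That's 0.5 units further apart.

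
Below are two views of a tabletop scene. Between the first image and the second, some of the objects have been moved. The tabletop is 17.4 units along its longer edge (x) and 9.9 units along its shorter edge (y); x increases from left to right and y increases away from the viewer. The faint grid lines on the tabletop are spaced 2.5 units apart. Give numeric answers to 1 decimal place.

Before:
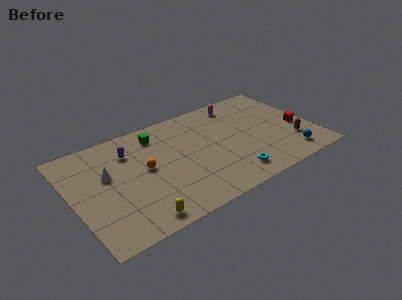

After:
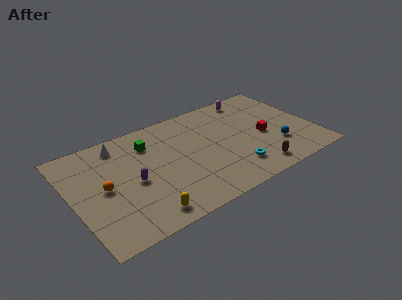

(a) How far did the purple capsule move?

2.9

From (4.4, 7.4) to (4.2, 4.5), the purple capsule covered √(0.2² + 2.9²) ≈ 2.9 units.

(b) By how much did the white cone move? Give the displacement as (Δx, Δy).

(1.2, 2.4)

The white cone was at about (2.6, 6.0) and moved to about (3.8, 8.4).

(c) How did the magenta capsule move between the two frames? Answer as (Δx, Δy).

(1.0, 0.2)

From the two frames, the magenta capsule sits at roughly (12.7, 8.5) before and (13.7, 8.7) after.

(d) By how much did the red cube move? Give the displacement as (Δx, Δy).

(-2.6, 0.3)

From the two frames, the red cube sits at roughly (16.4, 4.1) before and (13.8, 4.4) after.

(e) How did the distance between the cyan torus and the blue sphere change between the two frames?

-0.9

The distance was about 4.3 in the first image and 3.4 in the second, so they moved 0.9 units closer together.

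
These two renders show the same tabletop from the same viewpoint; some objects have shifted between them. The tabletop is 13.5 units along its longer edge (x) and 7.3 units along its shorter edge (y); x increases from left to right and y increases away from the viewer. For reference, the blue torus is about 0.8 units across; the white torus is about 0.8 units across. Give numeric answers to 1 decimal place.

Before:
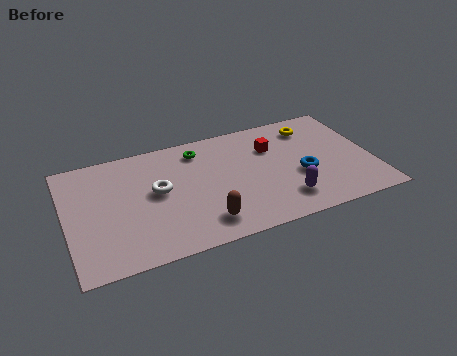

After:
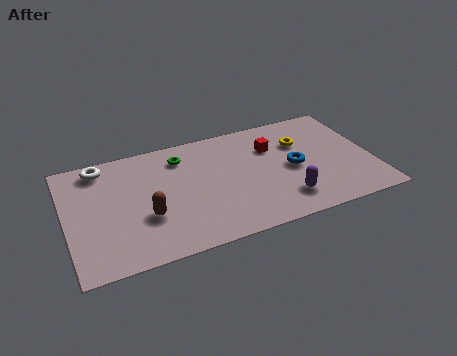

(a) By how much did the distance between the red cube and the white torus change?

+2.3

Before: roughly 5.3 units apart; after: 7.6. That's 2.3 units further apart.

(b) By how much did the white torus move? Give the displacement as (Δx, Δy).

(-2.3, 2.3)

The white torus was at about (4.0, 4.0) and moved to about (1.7, 6.3).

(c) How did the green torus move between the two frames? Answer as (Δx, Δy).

(-0.8, -0.2)

From the two frames, the green torus sits at roughly (6.0, 6.0) before and (5.2, 5.8) after.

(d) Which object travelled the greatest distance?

the white torus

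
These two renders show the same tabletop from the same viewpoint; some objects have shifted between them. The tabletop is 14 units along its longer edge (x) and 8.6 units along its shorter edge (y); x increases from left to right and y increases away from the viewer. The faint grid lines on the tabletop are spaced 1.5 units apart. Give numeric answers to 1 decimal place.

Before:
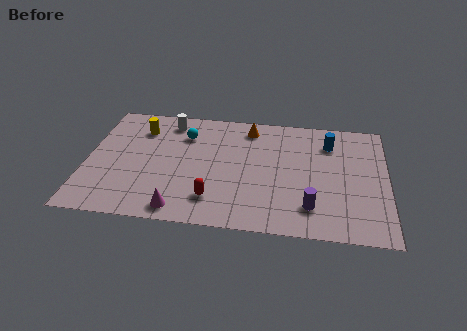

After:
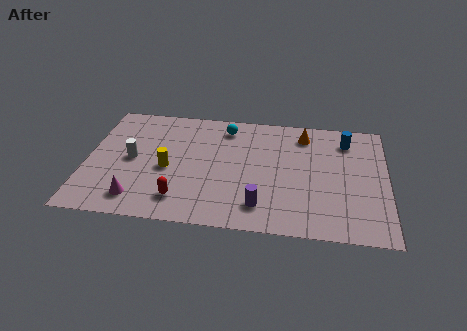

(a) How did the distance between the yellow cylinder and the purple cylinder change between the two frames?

-4.5

The distance was about 9.4 in the first image and 4.9 in the second, so they moved 4.5 units closer together.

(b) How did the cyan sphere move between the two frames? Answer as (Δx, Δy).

(1.9, 0.8)

From the two frames, the cyan sphere sits at roughly (4.5, 6.4) before and (6.4, 7.2) after.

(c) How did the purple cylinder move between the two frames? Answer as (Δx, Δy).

(-2.3, -0.2)

The purple cylinder was at about (10.5, 1.9) and moved to about (8.2, 1.7).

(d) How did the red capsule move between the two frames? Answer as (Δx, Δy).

(-1.5, -0.2)

From the two frames, the red capsule sits at roughly (6.0, 1.9) before and (4.5, 1.7) after.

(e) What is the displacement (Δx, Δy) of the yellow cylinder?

(1.4, -2.8)

The yellow cylinder started near (2.4, 6.6) and ended near (3.8, 3.8).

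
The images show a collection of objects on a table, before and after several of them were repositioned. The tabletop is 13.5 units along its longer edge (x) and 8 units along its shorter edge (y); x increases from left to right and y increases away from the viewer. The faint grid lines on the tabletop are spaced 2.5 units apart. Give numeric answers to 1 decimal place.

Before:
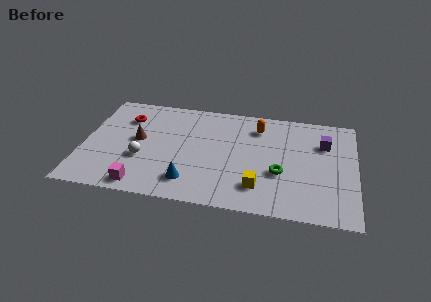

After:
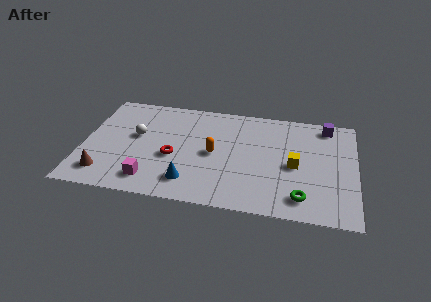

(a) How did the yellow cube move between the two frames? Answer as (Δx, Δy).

(1.7, 1.9)

The yellow cube started near (8.8, 1.8) and ended near (10.5, 3.7).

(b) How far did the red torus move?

3.6

The red torus was near (2.0, 5.9) before and (4.5, 3.3) after, so it travelled √(2.5² + 2.6²) ≈ 3.6 units.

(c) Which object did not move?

the blue cone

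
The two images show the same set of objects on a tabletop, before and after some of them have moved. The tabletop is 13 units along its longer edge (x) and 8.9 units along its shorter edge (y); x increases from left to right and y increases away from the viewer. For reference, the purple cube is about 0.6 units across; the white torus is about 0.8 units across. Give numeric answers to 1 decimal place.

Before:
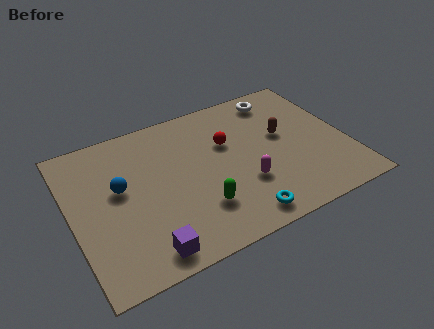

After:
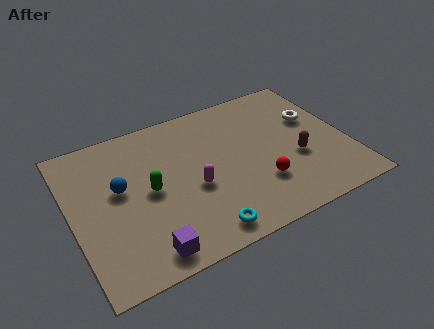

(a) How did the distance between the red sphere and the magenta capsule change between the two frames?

+0.4

Before: roughly 2.8 units apart; after: 3.2. That's 0.4 units further apart.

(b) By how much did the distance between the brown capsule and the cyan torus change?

+0.6

The distance was about 4.8 in the first image and 5.4 in the second, so they moved 0.6 units further apart.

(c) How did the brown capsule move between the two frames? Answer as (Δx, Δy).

(0.4, -1.7)

The brown capsule started near (10.1, 5.1) and ended near (10.5, 3.4).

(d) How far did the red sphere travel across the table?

3.3

From (7.5, 5.7) to (8.6, 2.6), the red sphere covered √(1.1² + 3.1²) ≈ 3.3 units.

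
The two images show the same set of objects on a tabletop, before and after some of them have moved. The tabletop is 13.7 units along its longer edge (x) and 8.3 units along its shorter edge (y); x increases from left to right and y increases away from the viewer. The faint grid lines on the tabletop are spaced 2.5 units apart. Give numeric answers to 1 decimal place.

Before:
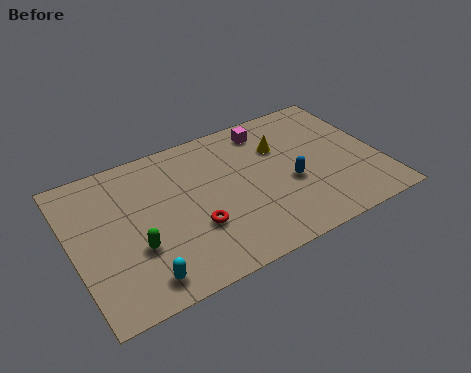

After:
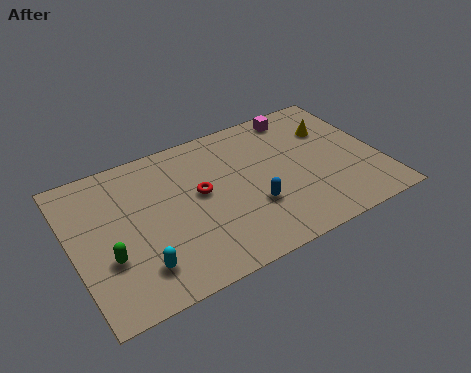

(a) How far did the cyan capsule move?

0.6

From (2.6, 1.2) to (2.6, 1.8), the cyan capsule covered √(0.0² + 0.6²) ≈ 0.6 units.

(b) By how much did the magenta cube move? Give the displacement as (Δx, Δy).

(1.5, 0.3)

The magenta cube started near (9.1, 7.0) and ended near (10.6, 7.3).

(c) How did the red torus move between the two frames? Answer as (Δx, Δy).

(0.5, 1.8)

The red torus was at about (5.2, 2.8) and moved to about (5.7, 4.6).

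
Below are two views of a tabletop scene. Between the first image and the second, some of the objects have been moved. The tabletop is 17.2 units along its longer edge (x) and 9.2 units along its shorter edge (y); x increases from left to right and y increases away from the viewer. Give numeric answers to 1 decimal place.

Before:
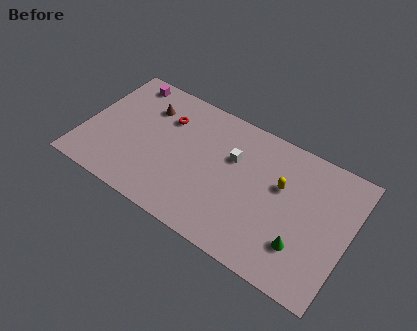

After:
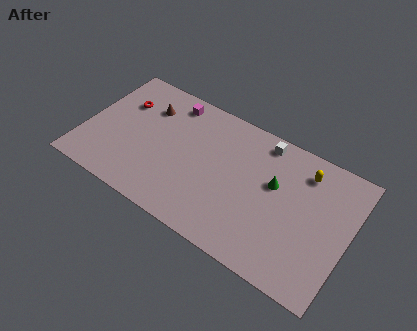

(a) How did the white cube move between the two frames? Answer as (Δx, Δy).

(1.7, 2.1)

The white cube was at about (9.5, 6.0) and moved to about (11.2, 8.1).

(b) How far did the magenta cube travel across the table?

3.1

From (2.0, 8.1) to (5.1, 7.9), the magenta cube covered √(3.1² + 0.2²) ≈ 3.1 units.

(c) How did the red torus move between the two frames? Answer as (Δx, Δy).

(-2.9, -0.2)

From the two frames, the red torus sits at roughly (5.0, 6.6) before and (2.1, 6.4) after.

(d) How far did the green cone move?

3.8

The green cone moved from about (14.5, 2.5) to (12.3, 5.6), a distance of √(2.2² + 3.1²) ≈ 3.8.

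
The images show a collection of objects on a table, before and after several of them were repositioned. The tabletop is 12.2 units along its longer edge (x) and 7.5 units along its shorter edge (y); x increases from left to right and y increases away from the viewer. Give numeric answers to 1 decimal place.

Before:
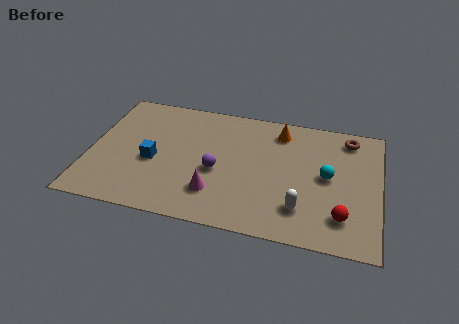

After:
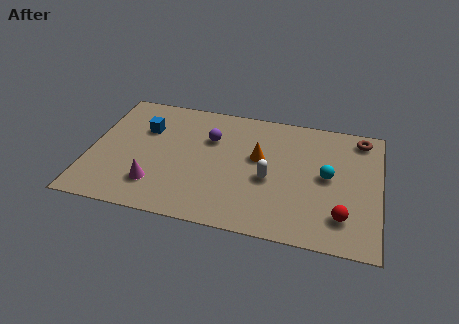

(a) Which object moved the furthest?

the magenta cone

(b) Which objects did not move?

the cyan sphere and the red sphere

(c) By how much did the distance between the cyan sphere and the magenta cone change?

+2.4

They were about 5.0 units apart before and 7.4 after — 2.4 units further apart.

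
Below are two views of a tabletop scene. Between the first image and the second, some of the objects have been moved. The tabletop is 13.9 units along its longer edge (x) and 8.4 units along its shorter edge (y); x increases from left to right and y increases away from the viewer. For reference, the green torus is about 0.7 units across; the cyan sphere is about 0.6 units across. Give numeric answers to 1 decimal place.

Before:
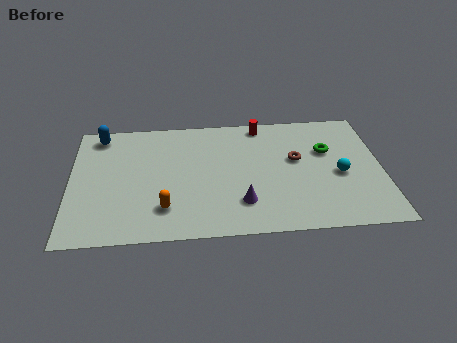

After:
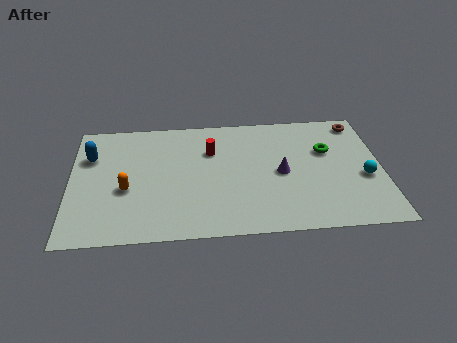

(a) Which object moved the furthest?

the brown torus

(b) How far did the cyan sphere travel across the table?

1.1

The cyan sphere was near (12.0, 3.7) before and (13.1, 3.4) after, so it travelled √(1.1² + 0.3²) ≈ 1.1 units.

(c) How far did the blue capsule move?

1.6

The blue capsule moved from about (1.3, 7.3) to (0.9, 5.8), a distance of √(0.4² + 1.5²) ≈ 1.6.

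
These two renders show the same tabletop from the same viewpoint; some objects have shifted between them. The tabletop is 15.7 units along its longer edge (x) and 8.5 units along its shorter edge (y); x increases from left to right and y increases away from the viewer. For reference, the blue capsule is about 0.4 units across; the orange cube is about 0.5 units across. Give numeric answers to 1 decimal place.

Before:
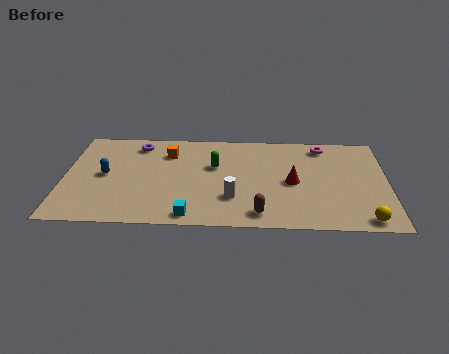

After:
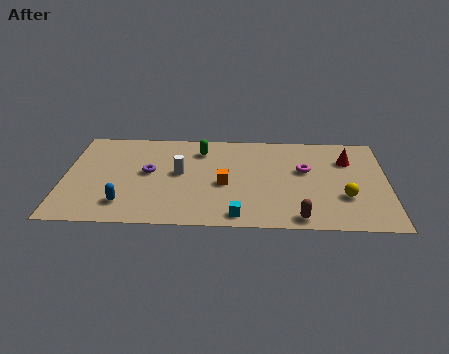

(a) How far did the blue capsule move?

2.7

The blue capsule was near (2.0, 4.3) before and (3.0, 1.8) after, so it travelled √(1.0² + 2.5²) ≈ 2.7 units.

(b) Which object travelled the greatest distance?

the orange cube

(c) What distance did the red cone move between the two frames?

3.4

The red cone was near (11.1, 4.0) before and (13.8, 6.1) after, so it travelled √(2.7² + 2.1²) ≈ 3.4 units.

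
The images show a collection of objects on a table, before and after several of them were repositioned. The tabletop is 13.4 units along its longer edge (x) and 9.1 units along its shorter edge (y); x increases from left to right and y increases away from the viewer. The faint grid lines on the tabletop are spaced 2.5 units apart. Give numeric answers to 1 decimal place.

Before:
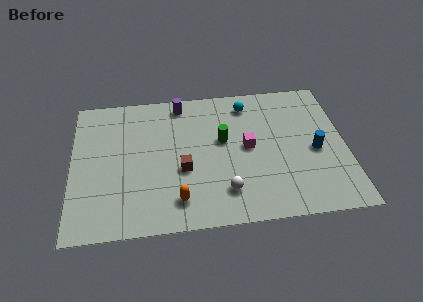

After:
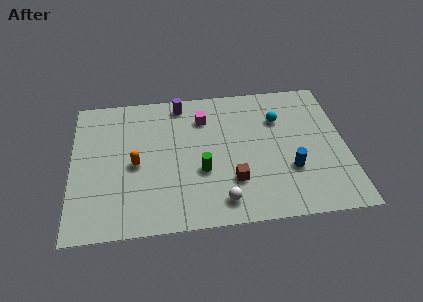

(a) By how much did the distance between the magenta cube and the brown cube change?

+1.1

They were about 3.4 units apart before and 4.5 after — 1.1 units further apart.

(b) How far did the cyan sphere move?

1.9

From (8.7, 7.6) to (10.2, 6.4), the cyan sphere covered √(1.5² + 1.2²) ≈ 1.9 units.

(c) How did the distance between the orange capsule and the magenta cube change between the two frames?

-0.3

They were about 4.6 units apart before and 4.3 after — 0.3 units closer together.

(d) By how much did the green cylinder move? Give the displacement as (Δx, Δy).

(-1.1, -1.9)

The green cylinder started near (7.4, 5.3) and ended near (6.3, 3.4).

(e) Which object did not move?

the purple cylinder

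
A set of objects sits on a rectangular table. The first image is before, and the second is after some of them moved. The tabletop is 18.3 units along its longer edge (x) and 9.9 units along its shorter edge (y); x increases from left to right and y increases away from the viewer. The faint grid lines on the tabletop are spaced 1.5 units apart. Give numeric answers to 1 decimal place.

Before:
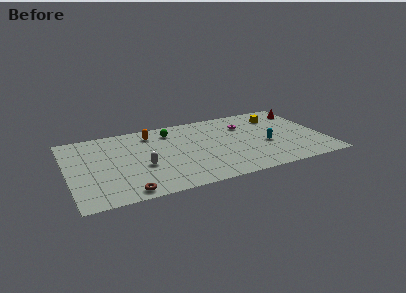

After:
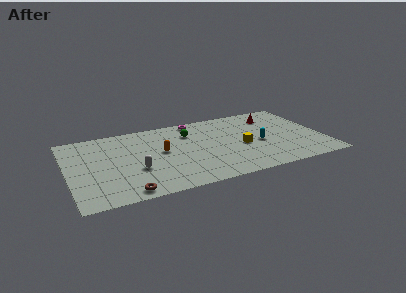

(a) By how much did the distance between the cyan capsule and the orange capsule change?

-1.8

The distance was about 8.9 in the first image and 7.1 in the second, so they moved 1.8 units closer together.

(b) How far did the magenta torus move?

3.8

The magenta torus was near (12.9, 7.1) before and (9.5, 8.9) after, so it travelled √(3.4² + 1.8²) ≈ 3.8 units.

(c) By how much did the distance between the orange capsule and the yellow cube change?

-3.4

Before: roughly 9.2 units apart; after: 5.8. That's 3.4 units closer together.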